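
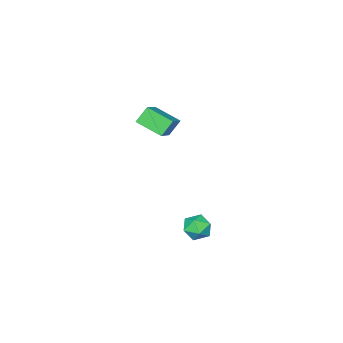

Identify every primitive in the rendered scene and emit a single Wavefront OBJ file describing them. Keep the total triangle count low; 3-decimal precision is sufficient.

v -1.135 -5.186 -0.502
v -1.832 -4.983 0.416
v -1.516 -3.633 -1.135
v -2.213 -3.43 -0.217
v 0.193 -4.51 0.357
v -0.504 -4.307 1.275
v -0.188 -2.957 -0.276
v -0.885 -2.754 0.642
v 2.638 3.189 -2.911
v 3.271 3.692 -3.24
v 3.609 2.288 -2.42
v 4.242 2.791 -2.749
v 3.768 3.073 -2.072
v 3.169 3.63 -2.376
v 3.711 2.35 -3.284
v 3.112 2.907 -3.588
v 3.934 3.173 -3.471
v 3.97 3.62 -2.722
v 2.91 2.36 -2.938
v 2.946 2.807 -2.189
f 2 4 1
f 5 2 1
f 1 4 3
f 3 5 1
f 2 8 4
f 6 2 5
f 6 8 2
f 4 8 3
f 7 5 3
f 3 8 7
f 7 6 5
f 8 6 7
f 9 20 14
f 9 14 10
f 9 10 16
f 9 16 19
f 9 19 20
f 10 14 18
f 14 20 13
f 20 19 11
f 19 16 15
f 16 10 17
f 12 18 13
f 12 13 11
f 12 11 15
f 12 15 17
f 12 17 18
f 13 18 14
f 11 13 20
f 15 11 19
f 17 15 16
f 18 17 10



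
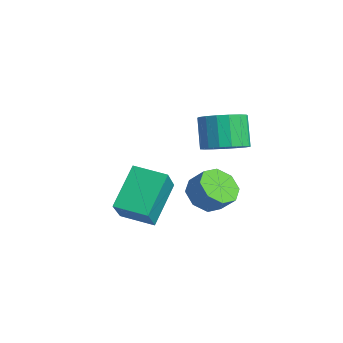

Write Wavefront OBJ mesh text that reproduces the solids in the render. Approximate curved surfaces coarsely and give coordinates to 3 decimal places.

v 1.789 -0.942 1.665
v 2.4 -0.213 1.904
v 1.622 0.01 3.214
v 1.011 -0.718 2.975
v 2.058 0.001 1.664
v 1.28 0.224 2.974
v 1.655 -0.001 1.425
v 0.876 0.222 2.735
v 1.282 -0.218 1.241
v 0.504 0.005 2.551
v 1.026 -0.601 1.153
v 0.247 -0.378 2.464
v 0.944 -1.062 1.184
v 0.166 -0.839 2.494
v 1.056 -1.496 1.324
v 0.278 -1.272 2.634
v 1.336 -1.802 1.542
v 0.558 -1.579 2.853
v 1.72 -1.911 1.789
v 0.942 -1.688 3.099
v 2.119 -1.798 2.007
v 1.341 -1.575 3.317
v 2.443 -1.489 2.147
v 1.665 -1.266 3.457
v 2.617 -1.055 2.176
v 1.839 -0.831 3.486
v 2.602 -0.594 2.088
v 1.824 -0.371 3.399
v -1.797 -3.068 -1.326
v -0.67 -3.805 0.029
v -0.8 -1.987 -1.567
v 0.326 -2.724 -0.212
v -0.806 -4.316 -2.828
v 0.32 -5.053 -1.473
v 0.19 -3.235 -3.069
v 1.317 -3.972 -1.714
v 0.56 -1.239 -1.558
v 1.116 -2.003 -1.651
v 1.736 -1.646 -0.896
v 1.18 -0.881 -0.802
v 1.323 -1.454 -2.081
v 1.942 -1.097 -1.326
v 1.083 -0.779 -2.204
v 1.702 -0.422 -1.449
v 0.537 -0.373 -1.948
v 1.156 -0.016 -1.193
v 0.004 -0.474 -1.464
v 0.624 -0.117 -0.709
v -0.202 -1.023 -1.034
v 0.417 -0.666 -0.279
v 0.038 -1.698 -0.911
v 0.657 -1.341 -0.156
v 0.584 -2.104 -1.167
v 1.203 -1.747 -0.412
f 2 1 5
f 2 5 3
f 3 5 6
f 3 6 4
f 5 1 7
f 5 7 6
f 6 7 8
f 6 8 4
f 7 1 9
f 7 9 8
f 8 9 10
f 8 10 4
f 9 1 11
f 9 11 10
f 10 11 12
f 10 12 4
f 11 1 13
f 11 13 12
f 12 13 14
f 12 14 4
f 13 1 15
f 13 15 14
f 14 15 16
f 14 16 4
f 15 1 17
f 15 17 16
f 16 17 18
f 16 18 4
f 17 1 19
f 17 19 18
f 18 19 20
f 18 20 4
f 19 1 21
f 19 21 20
f 20 21 22
f 20 22 4
f 21 1 23
f 21 23 22
f 22 23 24
f 22 24 4
f 23 1 25
f 23 25 24
f 24 25 26
f 24 26 4
f 25 1 27
f 25 27 26
f 26 27 28
f 26 28 4
f 27 1 2
f 27 2 28
f 28 2 3
f 28 3 4
f 30 32 29
f 33 30 29
f 29 32 31
f 31 33 29
f 30 36 32
f 34 30 33
f 34 36 30
f 32 36 31
f 35 33 31
f 31 36 35
f 35 34 33
f 36 34 35
f 38 37 41
f 38 41 39
f 39 41 42
f 39 42 40
f 41 37 43
f 41 43 42
f 42 43 44
f 42 44 40
f 43 37 45
f 43 45 44
f 44 45 46
f 44 46 40
f 45 37 47
f 45 47 46
f 46 47 48
f 46 48 40
f 47 37 49
f 47 49 48
f 48 49 50
f 48 50 40
f 49 37 51
f 49 51 50
f 50 51 52
f 50 52 40
f 51 37 53
f 51 53 52
f 52 53 54
f 52 54 40
f 53 37 38
f 53 38 54
f 54 38 39
f 54 39 40



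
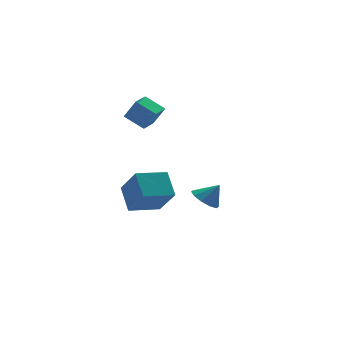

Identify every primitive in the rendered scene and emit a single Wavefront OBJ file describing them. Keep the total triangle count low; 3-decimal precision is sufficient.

v -4.314 -2.817 0.419
v -4.239 -1.618 1.413
v -4.618 -1.59 -1.039
v -4.543 -0.39 -0.045
v -2.657 -2.71 0.165
v -2.582 -1.51 1.159
v -2.961 -1.482 -1.293
v -2.886 -0.283 -0.299
v 0.886 2.042 -2.907
v 1.389 2.721 -3.154
v 1.614 1.858 -1.933
v 0.999 2.911 -2.826
v 0.566 2.77 -2.529
v 0.255 2.351 -2.376
v 0.185 1.814 -2.426
v 0.383 1.364 -2.659
v 0.773 1.174 -2.987
v 1.206 1.315 -3.284
v 1.516 1.734 -3.437
v 1.586 2.271 -3.388
v -2.738 1.184 3.027
v -3.475 1.997 3.666
v -1.965 1.909 2.997
v -2.702 2.722 3.637
v -2.278 0.738 4.123
v -3.015 1.551 4.763
v -1.505 1.463 4.094
v -2.242 2.276 4.733
f 2 4 1
f 5 2 1
f 1 4 3
f 3 5 1
f 2 8 4
f 6 2 5
f 6 8 2
f 4 8 3
f 7 5 3
f 3 8 7
f 7 6 5
f 8 6 7
f 10 9 12
f 10 12 11
f 12 9 13
f 12 13 11
f 13 9 14
f 13 14 11
f 14 9 15
f 14 15 11
f 15 9 16
f 15 16 11
f 16 9 17
f 16 17 11
f 17 9 18
f 17 18 11
f 18 9 19
f 18 19 11
f 19 9 20
f 19 20 11
f 20 9 10
f 20 10 11
f 22 24 21
f 25 22 21
f 21 24 23
f 23 25 21
f 22 28 24
f 26 22 25
f 26 28 22
f 24 28 23
f 27 25 23
f 23 28 27
f 27 26 25
f 28 26 27



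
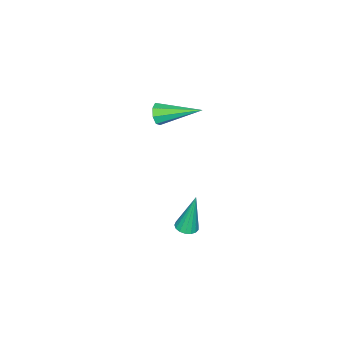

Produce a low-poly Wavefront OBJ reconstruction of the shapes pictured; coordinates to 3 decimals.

v 2.136 -1.926 2.62
v 2.297 -1.692 2.149
v 1.464 -0.214 3.24
v 1.903 -1.839 2.129
v 1.646 -2.037 2.397
v 1.675 -2.17 2.795
v 1.975 -2.159 3.091
v 2.368 -2.012 3.111
v 2.626 -1.814 2.843
v 2.596 -1.681 2.445
v 2.656 -0.131 -3.457
v 3.109 0.102 -3.432
v 2.404 0.151 -1.523
v 2.952 0.284 -3.479
v 2.728 0.37 -3.52
v 2.487 0.341 -3.548
v 2.285 0.205 -3.554
v 2.168 -0.009 -3.538
v 2.162 -0.251 -3.504
v 2.27 -0.465 -3.458
v 2.467 -0.603 -3.413
v 2.706 -0.632 -3.377
v 2.934 -0.547 -3.36
v 3.099 -0.367 -3.365
v 3.162 -0.132 -3.391
f 2 1 4
f 2 4 3
f 4 1 5
f 4 5 3
f 5 1 6
f 5 6 3
f 6 1 7
f 6 7 3
f 7 1 8
f 7 8 3
f 8 1 9
f 8 9 3
f 9 1 10
f 9 10 3
f 10 1 2
f 10 2 3
f 12 11 14
f 12 14 13
f 14 11 15
f 14 15 13
f 15 11 16
f 15 16 13
f 16 11 17
f 16 17 13
f 17 11 18
f 17 18 13
f 18 11 19
f 18 19 13
f 19 11 20
f 19 20 13
f 20 11 21
f 20 21 13
f 21 11 22
f 21 22 13
f 22 11 23
f 22 23 13
f 23 11 24
f 23 24 13
f 24 11 25
f 24 25 13
f 25 11 12
f 25 12 13



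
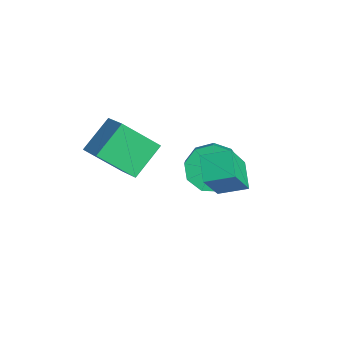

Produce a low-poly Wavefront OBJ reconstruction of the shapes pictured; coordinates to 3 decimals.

v 1.486 0.751 -0.882
v 0.503 0.95 -0.299
v 1.895 1.745 -0.533
v 0.912 1.944 0.051
v 2.148 -0.004 0.489
v 1.165 0.195 1.073
v 2.557 0.99 0.839
v 1.574 1.189 1.422
v -2.726 -2.89 -0.85
v -3.337 -1.753 0.162
v -2.318 -1.58 -2.076
v -2.929 -0.443 -1.064
v -1.491 -2.737 -0.276
v -2.102 -1.6 0.736
v -1.083 -1.427 -1.502
v -1.694 -0.29 -0.49
v -1.542 1.62 -2.009
v -0.956 2.335 -2.441
v 0.287 1.894 -1.483
v -0.298 1.18 -1.051
v -1.288 2.601 -1.888
v -0.045 2.16 -0.93
v -1.738 2.408 -1.391
v -0.495 1.967 -0.433
v -2.097 1.846 -1.184
v -0.854 1.406 -0.226
v -2.196 1.179 -1.363
v -0.953 0.739 -0.405
v -1.988 0.718 -1.844
v -0.745 0.278 -0.886
v -1.572 0.68 -2.402
v -0.329 0.239 -1.444
v -1.141 1.081 -2.777
v 0.102 0.64 -1.819
v -0.898 1.735 -2.792
v 0.345 1.294 -1.834
f 2 4 1
f 5 2 1
f 1 4 3
f 3 5 1
f 2 8 4
f 6 2 5
f 6 8 2
f 4 8 3
f 7 5 3
f 3 8 7
f 7 6 5
f 8 6 7
f 10 12 9
f 13 10 9
f 9 12 11
f 11 13 9
f 10 16 12
f 14 10 13
f 14 16 10
f 12 16 11
f 15 13 11
f 11 16 15
f 15 14 13
f 16 14 15
f 18 17 21
f 18 21 19
f 19 21 22
f 19 22 20
f 21 17 23
f 21 23 22
f 22 23 24
f 22 24 20
f 23 17 25
f 23 25 24
f 24 25 26
f 24 26 20
f 25 17 27
f 25 27 26
f 26 27 28
f 26 28 20
f 27 17 29
f 27 29 28
f 28 29 30
f 28 30 20
f 29 17 31
f 29 31 30
f 30 31 32
f 30 32 20
f 31 17 33
f 31 33 32
f 32 33 34
f 32 34 20
f 33 17 35
f 33 35 34
f 34 35 36
f 34 36 20
f 35 17 18
f 35 18 36
f 36 18 19
f 36 19 20



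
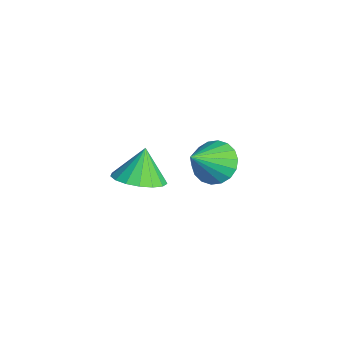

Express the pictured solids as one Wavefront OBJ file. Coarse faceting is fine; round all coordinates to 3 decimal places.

v -1.306 0.264 -3.051
v -0.322 0.656 -3.262
v -0.494 -1.004 -1.629
v -0.481 0.946 -2.913
v -0.802 1.101 -2.591
v -1.224 1.09 -2.361
v -1.662 0.915 -2.267
v -2.029 0.611 -2.328
v -2.253 0.239 -2.532
v -2.289 -0.129 -2.839
v -2.131 -0.419 -3.188
v -1.809 -0.574 -3.51
v -1.388 -0.563 -3.741
v -0.95 -0.388 -3.835
v -0.583 -0.084 -3.774
v -0.359 0.288 -3.569
v 3.264 -4.026 1.256
v 4.204 -4.234 1.745
v 2.696 -3.614 2.524
v 4.246 -3.739 1.603
v 4.063 -3.31 1.381
v 3.697 -3.044 1.13
v 3.231 -3.004 0.909
v 2.774 -3.198 0.767
v 2.428 -3.581 0.736
v 2.275 -4.067 0.825
v 2.348 -4.543 1.013
v 2.631 -4.901 1.256
v 3.059 -5.058 1.499
v 3.534 -4.979 1.686
v 3.947 -4.682 1.775
f 2 1 4
f 2 4 3
f 4 1 5
f 4 5 3
f 5 1 6
f 5 6 3
f 6 1 7
f 6 7 3
f 7 1 8
f 7 8 3
f 8 1 9
f 8 9 3
f 9 1 10
f 9 10 3
f 10 1 11
f 10 11 3
f 11 1 12
f 11 12 3
f 12 1 13
f 12 13 3
f 13 1 14
f 13 14 3
f 14 1 15
f 14 15 3
f 15 1 16
f 15 16 3
f 16 1 2
f 16 2 3
f 18 17 20
f 18 20 19
f 20 17 21
f 20 21 19
f 21 17 22
f 21 22 19
f 22 17 23
f 22 23 19
f 23 17 24
f 23 24 19
f 24 17 25
f 24 25 19
f 25 17 26
f 25 26 19
f 26 17 27
f 26 27 19
f 27 17 28
f 27 28 19
f 28 17 29
f 28 29 19
f 29 17 30
f 29 30 19
f 30 17 31
f 30 31 19
f 31 17 18
f 31 18 19



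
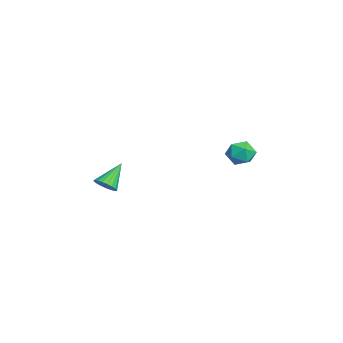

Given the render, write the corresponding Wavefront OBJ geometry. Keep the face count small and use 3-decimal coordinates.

v 1.391 4.458 2.672
v 1.977 4.398 2.042
v 2.023 3.422 3.358
v 2.609 3.362 2.728
v 2.598 4.054 3.242
v 2.207 4.695 2.818
v 1.793 3.125 2.582
v 1.402 3.766 2.158
v 2.225 3.575 1.986
v 2.723 4.148 2.395
v 1.277 3.672 3.005
v 1.775 4.245 3.414
v 4.285 -3.136 1.853
v 4.777 -2.681 1.864
v 3.455 -2.264 2.967
v 4.611 -2.582 1.663
v 4.389 -2.579 1.495
v 4.149 -2.672 1.389
v 3.932 -2.846 1.363
v 3.776 -3.069 1.422
v 3.709 -3.304 1.555
v 3.741 -3.51 1.74
v 3.867 -3.651 1.945
v 4.065 -3.703 2.133
v 4.301 -3.657 2.273
v 4.535 -3.521 2.341
v 4.725 -3.318 2.324
v 4.839 -3.084 2.226
v 4.858 -2.859 2.063
f 1 12 6
f 1 6 2
f 1 2 8
f 1 8 11
f 1 11 12
f 2 6 10
f 6 12 5
f 12 11 3
f 11 8 7
f 8 2 9
f 4 10 5
f 4 5 3
f 4 3 7
f 4 7 9
f 4 9 10
f 5 10 6
f 3 5 12
f 7 3 11
f 9 7 8
f 10 9 2
f 14 13 16
f 14 16 15
f 16 13 17
f 16 17 15
f 17 13 18
f 17 18 15
f 18 13 19
f 18 19 15
f 19 13 20
f 19 20 15
f 20 13 21
f 20 21 15
f 21 13 22
f 21 22 15
f 22 13 23
f 22 23 15
f 23 13 24
f 23 24 15
f 24 13 25
f 24 25 15
f 25 13 26
f 25 26 15
f 26 13 27
f 26 27 15
f 27 13 28
f 27 28 15
f 28 13 29
f 28 29 15
f 29 13 14
f 29 14 15



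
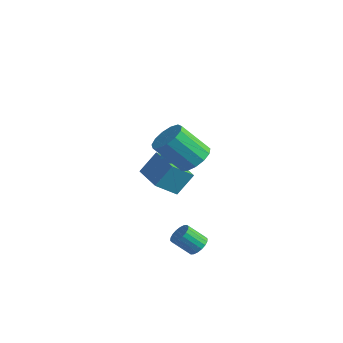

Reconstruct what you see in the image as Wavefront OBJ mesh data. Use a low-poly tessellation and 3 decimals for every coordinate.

v 0.738 -2.77 2.385
v 1.357 -2.563 2.881
v 0.601 -3.442 4.192
v -0.018 -3.65 3.695
v 1.04 -2.23 2.922
v 0.284 -3.109 4.232
v 0.627 -2.068 2.792
v -0.129 -2.947 4.103
v 0.25 -2.129 2.533
v -0.507 -3.008 3.844
v 0.027 -2.394 2.227
v -0.729 -3.273 3.538
v 0.03 -2.778 1.971
v -0.726 -3.657 3.282
v 0.258 -3.16 1.846
v -0.498 -4.039 3.157
v 0.638 -3.419 1.892
v -0.118 -4.298 3.203
v 1.05 -3.471 2.095
v 0.294 -4.35 3.406
v 1.363 -3.301 2.389
v 0.607 -4.18 3.7
v 1.478 -2.963 2.682
v 0.721 -3.842 3.993
v 1.292 -3.069 -2.418
v 1.484 -2.745 -2.032
v 0.98 -3.346 -1.276
v 0.788 -3.671 -1.662
v 1.275 -2.641 -2.09
v 0.771 -3.243 -1.333
v 1.069 -2.623 -2.212
v 0.565 -3.224 -1.456
v 0.907 -2.693 -2.376
v 0.403 -3.294 -1.619
v 0.822 -2.838 -2.547
v 0.318 -3.439 -1.791
v 0.83 -3.028 -2.694
v 0.325 -3.629 -1.937
v 0.929 -3.227 -2.785
v 0.425 -3.828 -2.029
v 1.1 -3.394 -2.804
v 0.596 -3.995 -2.048
v 1.309 -3.497 -2.747
v 0.805 -4.099 -1.99
v 1.515 -3.516 -2.624
v 1.011 -4.117 -1.868
v 1.677 -3.446 -2.461
v 1.173 -4.047 -1.704
v 1.762 -3.301 -2.289
v 1.258 -3.902 -1.533
v 1.755 -3.111 -2.143
v 1.25 -3.712 -1.386
v 1.655 -2.912 -2.051
v 1.151 -3.513 -1.295
v -4.529 -1.337 -1.14
v -4.286 -0.583 -0.122
v -4.259 -0.323 -1.956
v -4.017 0.432 -0.939
v -2.943 -1.792 -1.181
v -2.701 -1.037 -0.164
v -2.674 -0.777 -1.998
v -2.431 -0.023 -0.98
v -1.183 -2.371 1.355
v -0.747 -2.368 1.737
v -1.897 -1.949 2.165
v -0.737 -2.098 1.605
v -0.846 -1.902 1.407
v -1.046 -1.831 1.194
v -1.282 -1.905 1.024
v -1.492 -2.104 0.943
v -1.619 -2.375 0.972
v -1.629 -2.644 1.104
v -1.519 -2.841 1.303
v -1.32 -2.911 1.516
v -1.083 -2.837 1.685
v -0.874 -2.638 1.766
f 2 1 5
f 2 5 3
f 3 5 6
f 3 6 4
f 5 1 7
f 5 7 6
f 6 7 8
f 6 8 4
f 7 1 9
f 7 9 8
f 8 9 10
f 8 10 4
f 9 1 11
f 9 11 10
f 10 11 12
f 10 12 4
f 11 1 13
f 11 13 12
f 12 13 14
f 12 14 4
f 13 1 15
f 13 15 14
f 14 15 16
f 14 16 4
f 15 1 17
f 15 17 16
f 16 17 18
f 16 18 4
f 17 1 19
f 17 19 18
f 18 19 20
f 18 20 4
f 19 1 21
f 19 21 20
f 20 21 22
f 20 22 4
f 21 1 23
f 21 23 22
f 22 23 24
f 22 24 4
f 23 1 2
f 23 2 24
f 24 2 3
f 24 3 4
f 26 25 29
f 26 29 27
f 27 29 30
f 27 30 28
f 29 25 31
f 29 31 30
f 30 31 32
f 30 32 28
f 31 25 33
f 31 33 32
f 32 33 34
f 32 34 28
f 33 25 35
f 33 35 34
f 34 35 36
f 34 36 28
f 35 25 37
f 35 37 36
f 36 37 38
f 36 38 28
f 37 25 39
f 37 39 38
f 38 39 40
f 38 40 28
f 39 25 41
f 39 41 40
f 40 41 42
f 40 42 28
f 41 25 43
f 41 43 42
f 42 43 44
f 42 44 28
f 43 25 45
f 43 45 44
f 44 45 46
f 44 46 28
f 45 25 47
f 45 47 46
f 46 47 48
f 46 48 28
f 47 25 49
f 47 49 48
f 48 49 50
f 48 50 28
f 49 25 51
f 49 51 50
f 50 51 52
f 50 52 28
f 51 25 53
f 51 53 52
f 52 53 54
f 52 54 28
f 53 25 26
f 53 26 54
f 54 26 27
f 54 27 28
f 56 58 55
f 59 56 55
f 55 58 57
f 57 59 55
f 56 62 58
f 60 56 59
f 60 62 56
f 58 62 57
f 61 59 57
f 57 62 61
f 61 60 59
f 62 60 61
f 64 63 66
f 64 66 65
f 66 63 67
f 66 67 65
f 67 63 68
f 67 68 65
f 68 63 69
f 68 69 65
f 69 63 70
f 69 70 65
f 70 63 71
f 70 71 65
f 71 63 72
f 71 72 65
f 72 63 73
f 72 73 65
f 73 63 74
f 73 74 65
f 74 63 75
f 74 75 65
f 75 63 76
f 75 76 65
f 76 63 64
f 76 64 65



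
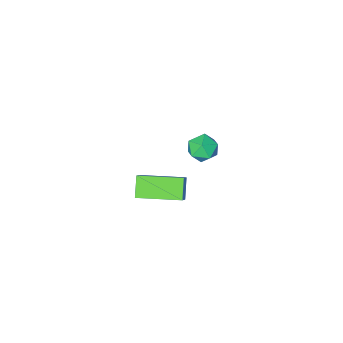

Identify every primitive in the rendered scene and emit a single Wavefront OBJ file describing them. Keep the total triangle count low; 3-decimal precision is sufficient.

v -2.986 -3.592 -3.814
v -3.422 -4.186 -3.124
v -4.437 -2.416 -3.718
v -4.873 -3.01 -3.028
v -2.567 -3.13 -3.152
v -3.003 -3.724 -2.462
v -4.018 -1.954 -3.056
v -4.454 -2.548 -2.366
v -4.296 0.036 2.371
v -3.776 0.301 2.035
v -3.984 -0.961 2.065
v -3.464 -0.696 1.729
v -3.475 -0.679 2.402
v -3.667 -0.062 2.591
v -4.093 -0.598 1.509
v -4.285 0.019 1.698
v -3.651 -0.09 1.503
v -3.269 -0.14 2.054
v -4.491 -0.52 2.046
v -4.109 -0.57 2.597
f 2 4 1
f 5 2 1
f 1 4 3
f 3 5 1
f 2 8 4
f 6 2 5
f 6 8 2
f 4 8 3
f 7 5 3
f 3 8 7
f 7 6 5
f 8 6 7
f 9 20 14
f 9 14 10
f 9 10 16
f 9 16 19
f 9 19 20
f 10 14 18
f 14 20 13
f 20 19 11
f 19 16 15
f 16 10 17
f 12 18 13
f 12 13 11
f 12 11 15
f 12 15 17
f 12 17 18
f 13 18 14
f 11 13 20
f 15 11 19
f 17 15 16
f 18 17 10



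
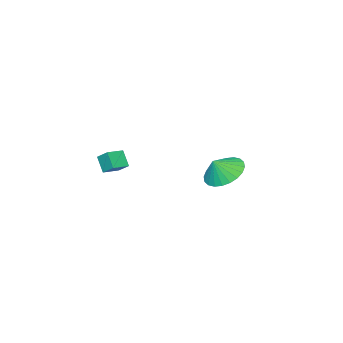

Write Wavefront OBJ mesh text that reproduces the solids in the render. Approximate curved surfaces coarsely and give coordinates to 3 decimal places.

v -2.329 0.742 -2.668
v -1.477 0.956 -3.28
v -1.711 0.618 -1.852
v -1.579 1.338 -3.145
v -1.794 1.629 -2.937
v -2.091 1.785 -2.689
v -2.424 1.783 -2.437
v -2.742 1.622 -2.22
v -2.998 1.327 -2.072
v -3.152 0.943 -2.014
v -3.18 0.528 -2.055
v -3.079 0.146 -2.19
v -2.863 -0.145 -2.398
v -2.566 -0.301 -2.646
v -2.233 -0.298 -2.898
v -1.915 -0.137 -3.115
v -1.659 0.157 -3.264
v -1.506 0.541 -3.321
v 3.2 -0.66 -0.445
v 3.232 0.014 0.021
v 3.339 -0.154 -1.188
v 3.371 0.52 -0.722
v 4.029 -0.76 -0.358
v 4.061 -0.086 0.108
v 4.168 -0.254 -1.101
v 4.2 0.42 -0.635
f 2 1 4
f 2 4 3
f 4 1 5
f 4 5 3
f 5 1 6
f 5 6 3
f 6 1 7
f 6 7 3
f 7 1 8
f 7 8 3
f 8 1 9
f 8 9 3
f 9 1 10
f 9 10 3
f 10 1 11
f 10 11 3
f 11 1 12
f 11 12 3
f 12 1 13
f 12 13 3
f 13 1 14
f 13 14 3
f 14 1 15
f 14 15 3
f 15 1 16
f 15 16 3
f 16 1 17
f 16 17 3
f 17 1 18
f 17 18 3
f 18 1 2
f 18 2 3
f 20 22 19
f 23 20 19
f 19 22 21
f 21 23 19
f 20 26 22
f 24 20 23
f 24 26 20
f 22 26 21
f 25 23 21
f 21 26 25
f 25 24 23
f 26 24 25



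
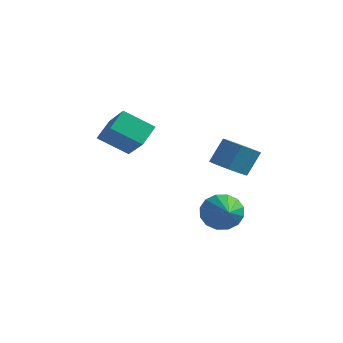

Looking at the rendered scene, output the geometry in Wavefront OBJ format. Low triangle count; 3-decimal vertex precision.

v 0.69 -3.093 0.668
v 1.462 -3.397 0.693
v 1.682 -2.752 1.777
v 0.91 -2.447 1.752
v 1.455 -2.909 0.404
v 1.675 -2.264 1.487
v 1.09 -2.507 0.238
v 1.31 -1.861 1.321
v 0.538 -2.378 0.274
v 0.758 -1.733 1.357
v 0.057 -2.585 0.494
v 0.277 -1.939 1.577
v -0.128 -3.028 0.796
v 0.092 -2.383 1.879
v 0.07 -3.502 1.038
v 0.29 -2.857 2.121
v 0.558 -3.785 1.107
v 0.778 -3.139 2.191
v 1.107 -3.743 0.971
v 1.327 -3.098 2.054
v 0.46 -3.158 -1.791
v 1.103 -2.942 -2.398
v 1.66 -4.482 -0.989
v 1.177 -2.654 -2.034
v 1.06 -2.5 -1.604
v 0.782 -2.522 -1.225
v 0.417 -2.715 -0.997
v 0.064 -3.026 -0.982
v -0.183 -3.373 -1.184
v -0.258 -3.662 -1.549
v -0.141 -3.815 -1.979
v 0.137 -3.793 -2.358
v 0.502 -3.6 -2.585
v 0.855 -3.289 -2.6
v -3.771 -4.831 2.411
v -3.82 -3.896 3.062
v -4.976 -4.157 1.353
v -5.025 -3.223 2.004
v -2.655 -4.177 1.556
v -2.704 -3.243 2.207
v -3.86 -3.504 0.498
v -3.909 -2.569 1.149
f 2 1 5
f 2 5 3
f 3 5 6
f 3 6 4
f 5 1 7
f 5 7 6
f 6 7 8
f 6 8 4
f 7 1 9
f 7 9 8
f 8 9 10
f 8 10 4
f 9 1 11
f 9 11 10
f 10 11 12
f 10 12 4
f 11 1 13
f 11 13 12
f 12 13 14
f 12 14 4
f 13 1 15
f 13 15 14
f 14 15 16
f 14 16 4
f 15 1 17
f 15 17 16
f 16 17 18
f 16 18 4
f 17 1 19
f 17 19 18
f 18 19 20
f 18 20 4
f 19 1 2
f 19 2 20
f 20 2 3
f 20 3 4
f 22 21 24
f 22 24 23
f 24 21 25
f 24 25 23
f 25 21 26
f 25 26 23
f 26 21 27
f 26 27 23
f 27 21 28
f 27 28 23
f 28 21 29
f 28 29 23
f 29 21 30
f 29 30 23
f 30 21 31
f 30 31 23
f 31 21 32
f 31 32 23
f 32 21 33
f 32 33 23
f 33 21 34
f 33 34 23
f 34 21 22
f 34 22 23
f 36 38 35
f 39 36 35
f 35 38 37
f 37 39 35
f 36 42 38
f 40 36 39
f 40 42 36
f 38 42 37
f 41 39 37
f 37 42 41
f 41 40 39
f 42 40 41



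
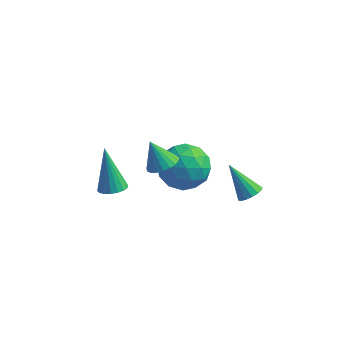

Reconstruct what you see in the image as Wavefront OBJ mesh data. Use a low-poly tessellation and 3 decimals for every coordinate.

v 1.682 -1.344 3.489
v 2.202 -1.461 3.785
v 1.158 -1.236 4.451
v 2.21 -1.209 3.762
v 2.128 -0.98 3.691
v 1.968 -0.814 3.585
v 1.758 -0.739 3.463
v 1.536 -0.769 3.345
v 1.338 -0.899 3.252
v 1.2 -1.105 3.2
v 1.145 -1.353 3.198
v 1.183 -1.599 3.247
v 1.307 -1.801 3.337
v 1.496 -1.924 3.453
v 1.717 -1.947 3.576
v 1.932 -1.865 3.684
v 2.103 -1.693 3.758
v -0.587 -0.622 0.415
v -0.219 -0.972 0.649
v -1.133 -0.078 2.085
v -0.087 -0.762 0.624
v -0.054 -0.524 0.557
v -0.127 -0.306 0.462
v -0.291 -0.15 0.358
v -0.513 -0.087 0.265
v -0.75 -0.13 0.201
v -0.955 -0.271 0.18
v -1.087 -0.481 0.205
v -1.12 -0.719 0.272
v -1.047 -0.938 0.367
v -0.883 -1.094 0.471
v -0.66 -1.156 0.564
v -0.423 -1.113 0.628
v 1.009 0.331 2.134
v 1.783 0.911 1.847
v 2.037 -0.911 2.393
v 2.811 -0.331 2.106
v 2.33 -0.138 2.972
v 1.695 0.63 2.812
v 2.125 -0.63 1.428
v 1.49 0.138 1.268
v 2.473 0.318 1.41
v 2.599 0.622 2.364
v 1.221 -0.622 1.876
v 1.347 -0.318 2.83
v 1.305 0.73 1.968
v 2.515 -0.73 2.272
v 2.232 -0.617 2.781
v 2.687 -0.275 2.612
v 1.254 0.564 2.535
v 1.709 0.906 2.366
v 2.031 0.289 3.028
v 2.111 -0.906 1.874
v 2.566 -0.564 1.705
v 1.133 0.275 1.628
v 1.588 0.617 1.459
v 1.789 -0.289 1.212
v 2.166 0.723 1.542
v 2.77 -0.007 1.694
v 2.367 -0.183 1.296
v 1.994 0.268 1.202
v 2.24 0.901 2.103
v 2.845 0.171 2.255
v 2.562 0.284 2.764
v 2.189 0.736 2.67
v 2.646 0.552 1.846
v 0.975 -0.171 1.985
v 1.58 -0.901 2.137
v 1.631 -0.736 1.57
v 1.258 -0.284 1.476
v 1.05 0.007 2.546
v 1.654 -0.723 2.698
v 1.826 -0.268 3.038
v 1.453 0.183 2.944
v 1.174 -0.552 2.394
v 3.549 2.365 -1.153
v 3.946 2.481 -0.838
v 2.571 2.655 -0.027
v 3.88 2.714 -0.955
v 3.725 2.853 -1.126
v 3.523 2.862 -1.304
v 3.328 2.737 -1.441
v 3.193 2.513 -1.501
v 3.152 2.249 -1.468
v 3.219 2.016 -1.351
v 3.373 1.876 -1.18
v 3.575 1.868 -1.002
v 3.77 1.993 -0.865
v 3.906 2.217 -0.805
f 2 1 4
f 2 4 3
f 4 1 5
f 4 5 3
f 5 1 6
f 5 6 3
f 6 1 7
f 6 7 3
f 7 1 8
f 7 8 3
f 8 1 9
f 8 9 3
f 9 1 10
f 9 10 3
f 10 1 11
f 10 11 3
f 11 1 12
f 11 12 3
f 12 1 13
f 12 13 3
f 13 1 14
f 13 14 3
f 14 1 15
f 14 15 3
f 15 1 16
f 15 16 3
f 16 1 17
f 16 17 3
f 17 1 2
f 17 2 3
f 19 18 21
f 19 21 20
f 21 18 22
f 21 22 20
f 22 18 23
f 22 23 20
f 23 18 24
f 23 24 20
f 24 18 25
f 24 25 20
f 25 18 26
f 25 26 20
f 26 18 27
f 26 27 20
f 27 18 28
f 27 28 20
f 28 18 29
f 28 29 20
f 29 18 30
f 29 30 20
f 30 18 31
f 30 31 20
f 31 18 32
f 31 32 20
f 32 18 33
f 32 33 20
f 33 18 19
f 33 19 20
f 34 71 50
f 71 45 74
f 50 74 39
f 71 74 50
f 34 50 46
f 50 39 51
f 46 51 35
f 50 51 46
f 34 46 55
f 46 35 56
f 55 56 41
f 46 56 55
f 34 55 67
f 55 41 70
f 67 70 44
f 55 70 67
f 34 67 71
f 67 44 75
f 71 75 45
f 67 75 71
f 35 51 62
f 51 39 65
f 62 65 43
f 51 65 62
f 39 74 52
f 74 45 73
f 52 73 38
f 74 73 52
f 45 75 72
f 75 44 68
f 72 68 36
f 75 68 72
f 44 70 69
f 70 41 57
f 69 57 40
f 70 57 69
f 41 56 61
f 56 35 58
f 61 58 42
f 56 58 61
f 37 63 49
f 63 43 64
f 49 64 38
f 63 64 49
f 37 49 47
f 49 38 48
f 47 48 36
f 49 48 47
f 37 47 54
f 47 36 53
f 54 53 40
f 47 53 54
f 37 54 59
f 54 40 60
f 59 60 42
f 54 60 59
f 37 59 63
f 59 42 66
f 63 66 43
f 59 66 63
f 38 64 52
f 64 43 65
f 52 65 39
f 64 65 52
f 36 48 72
f 48 38 73
f 72 73 45
f 48 73 72
f 40 53 69
f 53 36 68
f 69 68 44
f 53 68 69
f 42 60 61
f 60 40 57
f 61 57 41
f 60 57 61
f 43 66 62
f 66 42 58
f 62 58 35
f 66 58 62
f 77 76 79
f 77 79 78
f 79 76 80
f 79 80 78
f 80 76 81
f 80 81 78
f 81 76 82
f 81 82 78
f 82 76 83
f 82 83 78
f 83 76 84
f 83 84 78
f 84 76 85
f 84 85 78
f 85 76 86
f 85 86 78
f 86 76 87
f 86 87 78
f 87 76 88
f 87 88 78
f 88 76 89
f 88 89 78
f 89 76 77
f 89 77 78



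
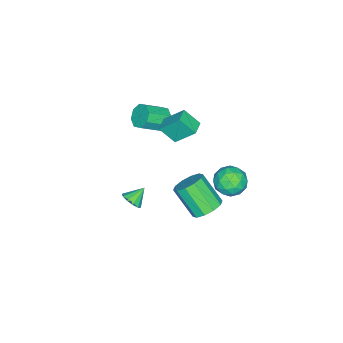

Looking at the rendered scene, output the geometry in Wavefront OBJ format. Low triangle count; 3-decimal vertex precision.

v -1.249 3.437 -0.332
v -0.43 4.05 -0.524
v -0.21 2.15 -0.016
v 0.609 2.763 -0.208
v 0.027 2.922 0.64
v -0.615 3.718 0.445
v -0.025 2.482 -0.985
v -0.667 3.278 -1.18
v 0.326 3.46 -0.928
v 0.358 3.732 0.076
v -0.998 2.468 -0.616
v -0.966 2.74 0.388
v -0.931 3.857 -0.456
v 0.291 2.343 -0.084
v -0.051 2.437 0.414
v 0.43 2.797 0.301
v -1.039 3.661 0.114
v -0.558 4.022 0.001
v -0.289 3.359 0.685
v -0.082 2.178 -0.541
v 0.399 2.539 -0.654
v -1.07 3.403 -0.841
v -0.589 3.763 -0.954
v -0.351 2.841 -1.225
v -0.005 3.87 -0.806
v 0.606 3.114 -0.62
v 0.233 2.948 -1.077
v -0.144 3.416 -1.192
v 0.014 4.03 -0.216
v 0.625 3.274 -0.03
v 0.283 3.367 0.468
v -0.095 3.835 0.354
v 0.459 3.683 -0.453
v -1.265 2.926 -0.51
v -0.654 2.17 -0.324
v -0.545 2.365 -0.894
v -0.923 2.833 -1.008
v -1.246 3.086 0.08
v -0.635 2.33 0.266
v -0.496 2.784 0.652
v -0.873 3.252 0.537
v -1.099 2.517 -0.087
v 3.328 -1.139 -0.892
v 3.599 -1.52 -0.398
v 2.572 -0.741 -0.168
v 3.796 -1.149 -0.398
v 3.813 -0.773 -0.586
v 3.646 -0.538 -0.891
v 3.357 -0.532 -1.196
v 3.057 -0.758 -1.385
v 2.861 -1.129 -1.386
v 2.843 -1.505 -1.198
v 3.011 -1.74 -0.893
v 3.3 -1.746 -0.587
v -2.503 -2.471 0.696
v -2.072 -1.776 0.836
v -1.005 -2.614 1.704
v -1.437 -3.309 1.564
v -2.515 -1.881 1.28
v -1.448 -2.719 2.148
v -2.951 -2.331 1.381
v -1.885 -3.169 2.249
v -3.125 -2.864 1.081
v -2.059 -3.701 1.949
v -2.935 -3.166 0.556
v -1.868 -4.004 1.424
v -2.492 -3.061 0.112
v -1.425 -3.899 0.98
v -2.055 -2.611 0.011
v -0.989 -3.449 0.879
v -1.881 -2.079 0.311
v -0.815 -2.916 1.179
v -0.191 -1.056 3.564
v -0.473 0.078 4.729
v -0.374 -0.142 2.63
v -0.656 0.992 3.794
v 0.716 -0.852 3.586
v 0.434 0.282 4.75
v 0.533 0.062 2.651
v 0.251 1.196 3.816
v -0.458 1.628 -3.978
v 0.406 1.91 -3.586
v 0.142 0.495 -1.989
v -0.722 0.212 -2.382
v -0.035 2.261 -3.347
v -0.298 0.846 -1.75
v -0.637 2.371 -3.349
v -0.9 0.956 -1.752
v -1.171 2.196 -3.592
v -1.434 0.781 -1.995
v -1.432 1.805 -3.982
v -1.696 0.389 -2.385
v -1.322 1.345 -4.371
v -1.586 -0.07 -2.774
v -0.882 0.994 -4.61
v -1.145 -0.421 -3.013
v -0.28 0.884 -4.608
v -0.543 -0.531 -3.011
v 0.254 1.059 -4.365
v -0.009 -0.356 -2.768
v 0.516 1.451 -3.975
v 0.252 0.035 -2.378
f 1 38 17
f 38 12 41
f 17 41 6
f 38 41 17
f 1 17 13
f 17 6 18
f 13 18 2
f 17 18 13
f 1 13 22
f 13 2 23
f 22 23 8
f 13 23 22
f 1 22 34
f 22 8 37
f 34 37 11
f 22 37 34
f 1 34 38
f 34 11 42
f 38 42 12
f 34 42 38
f 2 18 29
f 18 6 32
f 29 32 10
f 18 32 29
f 6 41 19
f 41 12 40
f 19 40 5
f 41 40 19
f 12 42 39
f 42 11 35
f 39 35 3
f 42 35 39
f 11 37 36
f 37 8 24
f 36 24 7
f 37 24 36
f 8 23 28
f 23 2 25
f 28 25 9
f 23 25 28
f 4 30 16
f 30 10 31
f 16 31 5
f 30 31 16
f 4 16 14
f 16 5 15
f 14 15 3
f 16 15 14
f 4 14 21
f 14 3 20
f 21 20 7
f 14 20 21
f 4 21 26
f 21 7 27
f 26 27 9
f 21 27 26
f 4 26 30
f 26 9 33
f 30 33 10
f 26 33 30
f 5 31 19
f 31 10 32
f 19 32 6
f 31 32 19
f 3 15 39
f 15 5 40
f 39 40 12
f 15 40 39
f 7 20 36
f 20 3 35
f 36 35 11
f 20 35 36
f 9 27 28
f 27 7 24
f 28 24 8
f 27 24 28
f 10 33 29
f 33 9 25
f 29 25 2
f 33 25 29
f 44 43 46
f 44 46 45
f 46 43 47
f 46 47 45
f 47 43 48
f 47 48 45
f 48 43 49
f 48 49 45
f 49 43 50
f 49 50 45
f 50 43 51
f 50 51 45
f 51 43 52
f 51 52 45
f 52 43 53
f 52 53 45
f 53 43 54
f 53 54 45
f 54 43 44
f 54 44 45
f 56 55 59
f 56 59 57
f 57 59 60
f 57 60 58
f 59 55 61
f 59 61 60
f 60 61 62
f 60 62 58
f 61 55 63
f 61 63 62
f 62 63 64
f 62 64 58
f 63 55 65
f 63 65 64
f 64 65 66
f 64 66 58
f 65 55 67
f 65 67 66
f 66 67 68
f 66 68 58
f 67 55 69
f 67 69 68
f 68 69 70
f 68 70 58
f 69 55 71
f 69 71 70
f 70 71 72
f 70 72 58
f 71 55 56
f 71 56 72
f 72 56 57
f 72 57 58
f 74 76 73
f 77 74 73
f 73 76 75
f 75 77 73
f 74 80 76
f 78 74 77
f 78 80 74
f 76 80 75
f 79 77 75
f 75 80 79
f 79 78 77
f 80 78 79
f 82 81 85
f 82 85 83
f 83 85 86
f 83 86 84
f 85 81 87
f 85 87 86
f 86 87 88
f 86 88 84
f 87 81 89
f 87 89 88
f 88 89 90
f 88 90 84
f 89 81 91
f 89 91 90
f 90 91 92
f 90 92 84
f 91 81 93
f 91 93 92
f 92 93 94
f 92 94 84
f 93 81 95
f 93 95 94
f 94 95 96
f 94 96 84
f 95 81 97
f 95 97 96
f 96 97 98
f 96 98 84
f 97 81 99
f 97 99 98
f 98 99 100
f 98 100 84
f 99 81 101
f 99 101 100
f 100 101 102
f 100 102 84
f 101 81 82
f 101 82 102
f 102 82 83
f 102 83 84



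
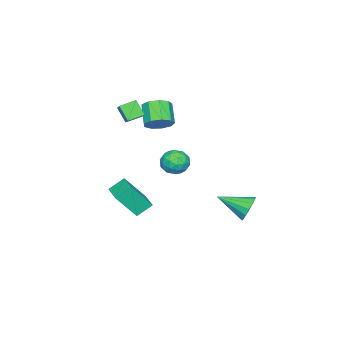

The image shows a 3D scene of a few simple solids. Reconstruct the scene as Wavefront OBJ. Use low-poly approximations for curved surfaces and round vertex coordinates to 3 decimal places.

v 0.137 0.132 0.598
v 0.62 -0.15 -0.139
v -0.02 -1.29 1.039
v 0.463 -1.572 0.302
v 0.885 -1.107 0.981
v 0.982 -0.228 0.708
v -0.382 -1.212 0.192
v -0.285 -0.333 -0.081
v 0.299 -0.981 -0.39
v 1.082 -0.916 0.097
v -0.482 -0.524 0.803
v 0.301 -0.459 1.29
v 0.392 0.116 0.19
v 0.208 -1.556 0.71
v 0.456 -1.282 1.109
v 0.74 -1.448 0.675
v 0.605 0.07 0.689
v 0.889 -0.096 0.255
v 1.045 -0.658 0.914
v -0.289 -1.344 0.645
v -0.005 -1.51 0.211
v -0.14 0.008 0.225
v 0.144 -0.158 -0.209
v -0.445 -0.782 -0.014
v 0.487 -0.538 -0.39
v 0.395 -1.374 -0.131
v -0.102 -1.163 -0.196
v -0.045 -0.646 -0.356
v 0.948 -0.5 -0.104
v 0.856 -1.336 0.156
v 1.104 -1.062 0.555
v 1.161 -0.546 0.395
v 0.759 -0.988 -0.251
v -0.256 -0.104 0.744
v -0.348 -0.94 1.004
v -0.561 -0.894 0.505
v -0.504 -0.378 0.345
v 0.205 -0.066 1.031
v 0.113 -0.902 1.29
v 0.645 -0.794 1.256
v 0.702 -0.277 1.096
v -0.159 -0.452 1.151
v -0.399 -2.143 2.825
v 0.301 -2.267 3.377
v -0.602 -2.942 4.368
v -1.301 -2.817 3.815
v 0.03 -1.728 3.498
v -0.872 -2.402 4.489
v -0.441 -1.382 3.304
v -1.343 -2.057 4.295
v -0.893 -1.393 2.886
v -1.795 -2.067 3.876
v -1.113 -1.754 2.439
v -2.015 -2.429 3.429
v -0.999 -2.298 2.172
v -1.902 -2.972 3.163
v -0.605 -2.768 2.211
v -1.507 -3.443 3.202
v -0.114 -2.947 2.537
v -1.016 -3.621 3.528
v 0.244 -2.749 2.998
v -0.658 -3.423 3.988
v -0.347 -3.761 4.245
v 0.305 -3.225 4.818
v -0.118 -3.08 3.347
v 0.534 -2.544 3.92
v 0.426 -4.396 3.96
v 1.078 -3.86 4.533
v 0.655 -3.715 3.062
v 1.307 -3.179 3.635
v 2.793 -3.618 -1.324
v 2.083 -3.004 -0.626
v 2.032 -2.684 -2.92
v 1.321 -2.07 -2.222
v 3.839 -2.55 -1.198
v 3.128 -1.936 -0.5
v 3.077 -1.616 -2.794
v 2.367 -1.002 -2.096
v -2.328 2.69 -3.801
v -1.965 3.107 -3.054
v -1.812 0.87 -3.039
v -2.425 3.024 -2.939
v -2.859 2.852 -3.055
v -3.151 2.637 -3.371
v -3.223 2.435 -3.803
v -3.055 2.303 -4.234
v -2.692 2.274 -4.549
v -2.232 2.356 -4.664
v -1.798 2.528 -4.548
v -1.506 2.744 -4.231
v -1.434 2.945 -3.8
v -1.602 3.078 -3.369
f 1 38 17
f 38 12 41
f 17 41 6
f 38 41 17
f 1 17 13
f 17 6 18
f 13 18 2
f 17 18 13
f 1 13 22
f 13 2 23
f 22 23 8
f 13 23 22
f 1 22 34
f 22 8 37
f 34 37 11
f 22 37 34
f 1 34 38
f 34 11 42
f 38 42 12
f 34 42 38
f 2 18 29
f 18 6 32
f 29 32 10
f 18 32 29
f 6 41 19
f 41 12 40
f 19 40 5
f 41 40 19
f 12 42 39
f 42 11 35
f 39 35 3
f 42 35 39
f 11 37 36
f 37 8 24
f 36 24 7
f 37 24 36
f 8 23 28
f 23 2 25
f 28 25 9
f 23 25 28
f 4 30 16
f 30 10 31
f 16 31 5
f 30 31 16
f 4 16 14
f 16 5 15
f 14 15 3
f 16 15 14
f 4 14 21
f 14 3 20
f 21 20 7
f 14 20 21
f 4 21 26
f 21 7 27
f 26 27 9
f 21 27 26
f 4 26 30
f 26 9 33
f 30 33 10
f 26 33 30
f 5 31 19
f 31 10 32
f 19 32 6
f 31 32 19
f 3 15 39
f 15 5 40
f 39 40 12
f 15 40 39
f 7 20 36
f 20 3 35
f 36 35 11
f 20 35 36
f 9 27 28
f 27 7 24
f 28 24 8
f 27 24 28
f 10 33 29
f 33 9 25
f 29 25 2
f 33 25 29
f 44 43 47
f 44 47 45
f 45 47 48
f 45 48 46
f 47 43 49
f 47 49 48
f 48 49 50
f 48 50 46
f 49 43 51
f 49 51 50
f 50 51 52
f 50 52 46
f 51 43 53
f 51 53 52
f 52 53 54
f 52 54 46
f 53 43 55
f 53 55 54
f 54 55 56
f 54 56 46
f 55 43 57
f 55 57 56
f 56 57 58
f 56 58 46
f 57 43 59
f 57 59 58
f 58 59 60
f 58 60 46
f 59 43 61
f 59 61 60
f 60 61 62
f 60 62 46
f 61 43 44
f 61 44 62
f 62 44 45
f 62 45 46
f 64 66 63
f 67 64 63
f 63 66 65
f 65 67 63
f 64 70 66
f 68 64 67
f 68 70 64
f 66 70 65
f 69 67 65
f 65 70 69
f 69 68 67
f 70 68 69
f 72 74 71
f 75 72 71
f 71 74 73
f 73 75 71
f 72 78 74
f 76 72 75
f 76 78 72
f 74 78 73
f 77 75 73
f 73 78 77
f 77 76 75
f 78 76 77
f 80 79 82
f 80 82 81
f 82 79 83
f 82 83 81
f 83 79 84
f 83 84 81
f 84 79 85
f 84 85 81
f 85 79 86
f 85 86 81
f 86 79 87
f 86 87 81
f 87 79 88
f 87 88 81
f 88 79 89
f 88 89 81
f 89 79 90
f 89 90 81
f 90 79 91
f 90 91 81
f 91 79 92
f 91 92 81
f 92 79 80
f 92 80 81



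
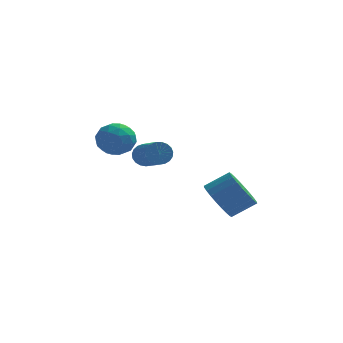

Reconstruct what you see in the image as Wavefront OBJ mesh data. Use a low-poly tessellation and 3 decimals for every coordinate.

v -0.125 2.327 2.418
v 0.318 2.35 1.985
v 1.069 0.756 2.669
v 0.625 0.733 3.102
v 0.425 2.483 2.178
v 1.175 0.889 2.862
v 0.436 2.589 2.413
v 1.187 0.995 3.097
v 0.351 2.65 2.649
v 1.102 1.056 3.332
v 0.183 2.655 2.844
v 0.934 1.061 3.528
v -0.038 2.603 2.966
v 0.713 1.009 3.65
v -0.274 2.504 2.994
v 0.477 0.91 3.677
v -0.485 2.374 2.921
v 0.266 0.78 3.605
v -0.633 2.235 2.762
v 0.118 0.641 3.446
v -0.694 2.113 2.543
v 0.057 0.519 3.227
v -0.656 2.028 2.303
v 0.095 0.434 2.987
v -0.527 1.994 2.083
v 0.224 0.4 2.766
v -0.328 2.018 1.92
v 0.423 0.424 2.604
v -0.094 2.095 1.844
v 0.657 0.501 2.528
v 0.134 2.213 1.867
v 0.885 0.619 2.551
v 3.275 -1.635 1.335
v 3.689 -1.168 0.58
v 4.7 -0.919 1.289
v 4.285 -1.385 2.045
v 3.5 -0.882 0.749
v 4.511 -0.633 1.459
v 3.276 -0.711 1.008
v 4.287 -0.462 1.717
v 3.052 -0.68 1.316
v 4.063 -0.431 2.026
v 2.862 -0.795 1.627
v 3.873 -0.546 2.337
v 2.735 -1.038 1.894
v 3.746 -0.788 2.604
v 2.69 -1.371 2.076
v 3.701 -1.121 2.785
v 2.733 -1.745 2.145
v 3.744 -1.495 2.854
v 2.86 -2.101 2.091
v 3.871 -1.852 2.8
v 3.049 -2.387 1.921
v 4.06 -2.138 2.631
v 3.273 -2.558 1.663
v 4.284 -2.309 2.372
v 3.497 -2.589 1.354
v 4.508 -2.34 2.064
v 3.687 -2.474 1.043
v 4.698 -2.225 1.753
v 3.814 -2.232 0.776
v 4.825 -1.982 1.486
v 3.859 -1.899 0.595
v 4.87 -1.649 1.304
v 3.816 -1.525 0.526
v 4.827 -1.275 1.235
v -2.041 0.936 3.549
v -1.694 1.458 4.23
v -0.706 0.282 3.37
v -0.359 0.804 4.051
v -0.977 0.143 4.244
v -1.803 0.547 4.354
v -0.597 1.193 3.246
v -1.423 1.597 3.356
v -0.802 1.617 4.043
v -1.037 0.968 4.659
v -1.363 0.772 2.941
v -1.598 0.123 3.557
v -1.985 1.254 3.905
v -0.415 0.486 3.695
v -0.778 0.098 3.808
v -0.575 0.404 4.209
v -2.048 0.719 3.978
v -1.845 1.026 4.378
v -1.423 0.253 4.387
v -0.555 0.714 3.222
v -0.352 1.021 3.622
v -1.825 1.336 3.391
v -1.622 1.642 3.792
v -0.977 1.487 3.213
v -1.257 1.654 4.195
v -0.472 1.27 4.09
v -0.612 1.499 3.617
v -1.097 1.736 3.682
v -1.395 1.273 4.558
v -0.61 0.889 4.453
v -0.973 0.501 4.566
v -1.459 0.738 4.631
v -0.871 1.366 4.448
v -1.79 0.851 3.147
v -1.005 0.467 3.042
v -0.941 1.002 2.969
v -1.427 1.239 3.034
v -1.928 0.47 3.51
v -1.143 0.086 3.405
v -1.303 0.004 3.918
v -1.788 0.241 3.983
v -1.529 0.374 3.152
f 2 1 5
f 2 5 3
f 3 5 6
f 3 6 4
f 5 1 7
f 5 7 6
f 6 7 8
f 6 8 4
f 7 1 9
f 7 9 8
f 8 9 10
f 8 10 4
f 9 1 11
f 9 11 10
f 10 11 12
f 10 12 4
f 11 1 13
f 11 13 12
f 12 13 14
f 12 14 4
f 13 1 15
f 13 15 14
f 14 15 16
f 14 16 4
f 15 1 17
f 15 17 16
f 16 17 18
f 16 18 4
f 17 1 19
f 17 19 18
f 18 19 20
f 18 20 4
f 19 1 21
f 19 21 20
f 20 21 22
f 20 22 4
f 21 1 23
f 21 23 22
f 22 23 24
f 22 24 4
f 23 1 25
f 23 25 24
f 24 25 26
f 24 26 4
f 25 1 27
f 25 27 26
f 26 27 28
f 26 28 4
f 27 1 29
f 27 29 28
f 28 29 30
f 28 30 4
f 29 1 31
f 29 31 30
f 30 31 32
f 30 32 4
f 31 1 2
f 31 2 32
f 32 2 3
f 32 3 4
f 34 33 37
f 34 37 35
f 35 37 38
f 35 38 36
f 37 33 39
f 37 39 38
f 38 39 40
f 38 40 36
f 39 33 41
f 39 41 40
f 40 41 42
f 40 42 36
f 41 33 43
f 41 43 42
f 42 43 44
f 42 44 36
f 43 33 45
f 43 45 44
f 44 45 46
f 44 46 36
f 45 33 47
f 45 47 46
f 46 47 48
f 46 48 36
f 47 33 49
f 47 49 48
f 48 49 50
f 48 50 36
f 49 33 51
f 49 51 50
f 50 51 52
f 50 52 36
f 51 33 53
f 51 53 52
f 52 53 54
f 52 54 36
f 53 33 55
f 53 55 54
f 54 55 56
f 54 56 36
f 55 33 57
f 55 57 56
f 56 57 58
f 56 58 36
f 57 33 59
f 57 59 58
f 58 59 60
f 58 60 36
f 59 33 61
f 59 61 60
f 60 61 62
f 60 62 36
f 61 33 63
f 61 63 62
f 62 63 64
f 62 64 36
f 63 33 65
f 63 65 64
f 64 65 66
f 64 66 36
f 65 33 34
f 65 34 66
f 66 34 35
f 66 35 36
f 67 104 83
f 104 78 107
f 83 107 72
f 104 107 83
f 67 83 79
f 83 72 84
f 79 84 68
f 83 84 79
f 67 79 88
f 79 68 89
f 88 89 74
f 79 89 88
f 67 88 100
f 88 74 103
f 100 103 77
f 88 103 100
f 67 100 104
f 100 77 108
f 104 108 78
f 100 108 104
f 68 84 95
f 84 72 98
f 95 98 76
f 84 98 95
f 72 107 85
f 107 78 106
f 85 106 71
f 107 106 85
f 78 108 105
f 108 77 101
f 105 101 69
f 108 101 105
f 77 103 102
f 103 74 90
f 102 90 73
f 103 90 102
f 74 89 94
f 89 68 91
f 94 91 75
f 89 91 94
f 70 96 82
f 96 76 97
f 82 97 71
f 96 97 82
f 70 82 80
f 82 71 81
f 80 81 69
f 82 81 80
f 70 80 87
f 80 69 86
f 87 86 73
f 80 86 87
f 70 87 92
f 87 73 93
f 92 93 75
f 87 93 92
f 70 92 96
f 92 75 99
f 96 99 76
f 92 99 96
f 71 97 85
f 97 76 98
f 85 98 72
f 97 98 85
f 69 81 105
f 81 71 106
f 105 106 78
f 81 106 105
f 73 86 102
f 86 69 101
f 102 101 77
f 86 101 102
f 75 93 94
f 93 73 90
f 94 90 74
f 93 90 94
f 76 99 95
f 99 75 91
f 95 91 68
f 99 91 95



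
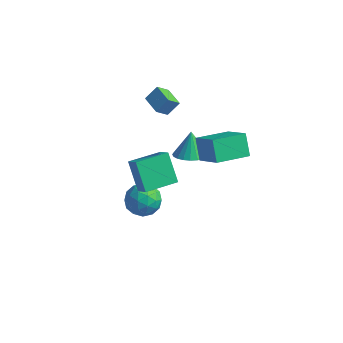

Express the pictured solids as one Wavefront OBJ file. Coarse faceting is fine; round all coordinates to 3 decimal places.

v -1.306 -0.554 -2.591
v -0.76 -0.811 -1.605
v -1.12 -2.329 -3.155
v -0.574 -2.586 -2.169
v -1.702 -2.331 -2.156
v -1.817 -1.234 -1.807
v -0.063 -1.906 -2.953
v -0.178 -0.809 -2.604
v 0.008 -1.646 -1.828
v -1.005 -1.909 -1.335
v -0.875 -1.231 -3.425
v -1.888 -1.494 -2.932
v -1.049 -0.527 -2.048
v -0.831 -2.613 -2.712
v -1.494 -2.463 -2.704
v -1.173 -2.614 -2.124
v -1.671 -0.776 -2.168
v -1.35 -0.926 -1.588
v -1.903 -1.82 -1.912
v -0.53 -2.214 -3.172
v -0.209 -2.364 -2.592
v -0.707 -0.526 -2.636
v -0.386 -0.677 -2.056
v 0.023 -1.32 -2.848
v -0.277 -1.169 -1.6
v -0.167 -2.212 -1.931
v 0.133 -1.812 -2.392
v 0.065 -1.168 -2.187
v -0.872 -1.323 -1.31
v -0.763 -2.366 -1.642
v -1.426 -2.216 -1.634
v -1.494 -1.572 -1.429
v -0.421 -1.814 -1.442
v -1.117 -0.774 -3.118
v -1.008 -1.817 -3.45
v -0.386 -1.568 -3.331
v -0.454 -0.924 -3.126
v -1.713 -0.928 -2.829
v -1.603 -1.971 -3.16
v -1.945 -1.972 -2.573
v -2.013 -1.328 -2.368
v -1.459 -1.326 -3.318
v -0.029 -4.264 4.326
v 0.746 -4.657 5.064
v 0.922 -2.552 4.24
v 1.697 -2.946 4.978
v 1.043 -4.934 2.842
v 1.818 -5.328 3.58
v 1.994 -3.223 2.756
v 2.769 -3.616 3.494
v -3.328 3.476 1.468
v -3.634 2.741 2.212
v -2.909 4.116 2.272
v -3.215 3.381 3.017
v -2.145 2.859 1.343
v -2.451 2.124 2.088
v -1.726 3.499 2.148
v -2.032 2.764 2.892
v 0.525 1.194 0.418
v 1.431 1.745 0.424
v 0.155 1.786 1.902
v 1.172 2.017 0.251
v 0.815 2.164 0.103
v 0.413 2.163 0.003
v 0.029 2.015 -0.033
v -0.28 1.741 -0.001
v -0.466 1.384 0.094
v -0.501 0.999 0.239
v -0.38 0.643 0.412
v -0.121 0.371 0.585
v 0.236 0.224 0.733
v 0.638 0.225 0.833
v 1.022 0.373 0.87
v 1.331 0.647 0.838
v 1.517 1.004 0.742
v 1.552 1.389 0.597
v 3.976 -1.612 4.177
v 3.297 -0.984 5.332
v 2.489 -0.986 2.962
v 1.81 -0.358 4.117
v 5.01 0.158 3.823
v 4.331 0.786 4.978
v 3.523 0.784 2.608
v 2.844 1.412 3.763
f 1 38 17
f 38 12 41
f 17 41 6
f 38 41 17
f 1 17 13
f 17 6 18
f 13 18 2
f 17 18 13
f 1 13 22
f 13 2 23
f 22 23 8
f 13 23 22
f 1 22 34
f 22 8 37
f 34 37 11
f 22 37 34
f 1 34 38
f 34 11 42
f 38 42 12
f 34 42 38
f 2 18 29
f 18 6 32
f 29 32 10
f 18 32 29
f 6 41 19
f 41 12 40
f 19 40 5
f 41 40 19
f 12 42 39
f 42 11 35
f 39 35 3
f 42 35 39
f 11 37 36
f 37 8 24
f 36 24 7
f 37 24 36
f 8 23 28
f 23 2 25
f 28 25 9
f 23 25 28
f 4 30 16
f 30 10 31
f 16 31 5
f 30 31 16
f 4 16 14
f 16 5 15
f 14 15 3
f 16 15 14
f 4 14 21
f 14 3 20
f 21 20 7
f 14 20 21
f 4 21 26
f 21 7 27
f 26 27 9
f 21 27 26
f 4 26 30
f 26 9 33
f 30 33 10
f 26 33 30
f 5 31 19
f 31 10 32
f 19 32 6
f 31 32 19
f 3 15 39
f 15 5 40
f 39 40 12
f 15 40 39
f 7 20 36
f 20 3 35
f 36 35 11
f 20 35 36
f 9 27 28
f 27 7 24
f 28 24 8
f 27 24 28
f 10 33 29
f 33 9 25
f 29 25 2
f 33 25 29
f 44 46 43
f 47 44 43
f 43 46 45
f 45 47 43
f 44 50 46
f 48 44 47
f 48 50 44
f 46 50 45
f 49 47 45
f 45 50 49
f 49 48 47
f 50 48 49
f 52 54 51
f 55 52 51
f 51 54 53
f 53 55 51
f 52 58 54
f 56 52 55
f 56 58 52
f 54 58 53
f 57 55 53
f 53 58 57
f 57 56 55
f 58 56 57
f 60 59 62
f 60 62 61
f 62 59 63
f 62 63 61
f 63 59 64
f 63 64 61
f 64 59 65
f 64 65 61
f 65 59 66
f 65 66 61
f 66 59 67
f 66 67 61
f 67 59 68
f 67 68 61
f 68 59 69
f 68 69 61
f 69 59 70
f 69 70 61
f 70 59 71
f 70 71 61
f 71 59 72
f 71 72 61
f 72 59 73
f 72 73 61
f 73 59 74
f 73 74 61
f 74 59 75
f 74 75 61
f 75 59 76
f 75 76 61
f 76 59 60
f 76 60 61
f 78 80 77
f 81 78 77
f 77 80 79
f 79 81 77
f 78 84 80
f 82 78 81
f 82 84 78
f 80 84 79
f 83 81 79
f 79 84 83
f 83 82 81
f 84 82 83



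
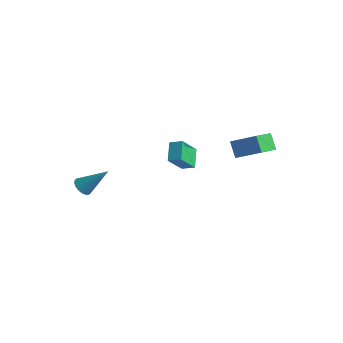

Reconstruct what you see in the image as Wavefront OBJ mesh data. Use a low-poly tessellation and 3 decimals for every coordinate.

v 2.296 2.676 1.734
v 3.761 3.263 2.619
v 2.1 4.325 0.965
v 3.565 4.912 1.851
v 2.995 2.328 0.809
v 4.46 2.915 1.695
v 2.799 3.977 0.041
v 4.264 4.564 0.926
v -3.061 -4.336 -0.967
v -2.716 -4.919 -0.914
v -1.819 -3.464 0.527
v -2.577 -4.794 -1.102
v -2.512 -4.6 -1.27
v -2.531 -4.365 -1.392
v -2.63 -4.125 -1.449
v -2.795 -3.918 -1.433
v -3 -3.774 -1.346
v -3.215 -3.716 -1.201
v -3.406 -3.752 -1.021
v -3.545 -3.877 -0.833
v -3.61 -4.072 -0.665
v -3.592 -4.307 -0.543
v -3.493 -4.547 -0.486
v -3.328 -4.754 -0.502
v -3.122 -4.897 -0.589
v -2.908 -4.956 -0.733
v -1.47 1.399 -1.141
v -2.185 2.371 -0.373
v -1.352 2.559 -2.499
v -2.067 3.531 -1.731
v -0.693 1.709 -0.809
v -1.408 2.681 -0.041
v -0.575 2.869 -2.167
v -1.29 3.841 -1.399
f 2 4 1
f 5 2 1
f 1 4 3
f 3 5 1
f 2 8 4
f 6 2 5
f 6 8 2
f 4 8 3
f 7 5 3
f 3 8 7
f 7 6 5
f 8 6 7
f 10 9 12
f 10 12 11
f 12 9 13
f 12 13 11
f 13 9 14
f 13 14 11
f 14 9 15
f 14 15 11
f 15 9 16
f 15 16 11
f 16 9 17
f 16 17 11
f 17 9 18
f 17 18 11
f 18 9 19
f 18 19 11
f 19 9 20
f 19 20 11
f 20 9 21
f 20 21 11
f 21 9 22
f 21 22 11
f 22 9 23
f 22 23 11
f 23 9 24
f 23 24 11
f 24 9 25
f 24 25 11
f 25 9 26
f 25 26 11
f 26 9 10
f 26 10 11
f 28 30 27
f 31 28 27
f 27 30 29
f 29 31 27
f 28 34 30
f 32 28 31
f 32 34 28
f 30 34 29
f 33 31 29
f 29 34 33
f 33 32 31
f 34 32 33



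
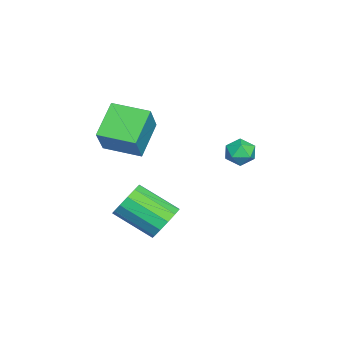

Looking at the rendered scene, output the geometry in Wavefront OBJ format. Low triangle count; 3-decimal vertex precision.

v -2.971 3.312 1.48
v -2.714 2.979 2.135
v -4.086 3.521 2.025
v -3.829 3.188 2.68
v -3.54 3.874 2.452
v -2.851 3.745 2.116
v -3.949 2.755 2.044
v -3.26 2.626 1.708
v -3.319 2.635 2.484
v -3.066 3.327 2.736
v -3.734 3.173 1.424
v -3.481 3.865 1.676
v -0.601 0.484 -0.926
v -0.127 -0.026 -1.586
v -0.504 -1.815 -0.474
v -0.979 -1.304 0.186
v 0.24 0.125 -1.218
v -0.138 -1.664 -0.106
v 0.339 0.391 -0.758
v -0.038 -1.398 0.355
v 0.14 0.686 -0.35
v -0.238 -1.103 0.762
v -0.294 0.917 -0.126
v -0.672 -0.871 0.986
v -0.826 1.011 -0.156
v -1.204 -0.778 0.957
v -1.287 0.938 -0.43
v -1.664 -0.851 0.682
v -1.529 0.72 -0.862
v -1.907 -1.068 0.251
v -1.477 0.428 -1.314
v -1.855 -1.361 -0.202
v -1.147 0.154 -1.643
v -1.525 -1.635 -0.531
v -0.644 -0.016 -1.745
v -1.021 -1.804 -0.632
v -3.2 -2.044 3.93
v -2.061 -2.092 5.374
v -2.895 -0.31 3.746
v -1.757 -0.358 5.191
v -1.743 -2.422 2.769
v -0.605 -2.47 4.214
v -1.439 -0.688 2.586
v -0.3 -0.736 4.03
f 1 12 6
f 1 6 2
f 1 2 8
f 1 8 11
f 1 11 12
f 2 6 10
f 6 12 5
f 12 11 3
f 11 8 7
f 8 2 9
f 4 10 5
f 4 5 3
f 4 3 7
f 4 7 9
f 4 9 10
f 5 10 6
f 3 5 12
f 7 3 11
f 9 7 8
f 10 9 2
f 14 13 17
f 14 17 15
f 15 17 18
f 15 18 16
f 17 13 19
f 17 19 18
f 18 19 20
f 18 20 16
f 19 13 21
f 19 21 20
f 20 21 22
f 20 22 16
f 21 13 23
f 21 23 22
f 22 23 24
f 22 24 16
f 23 13 25
f 23 25 24
f 24 25 26
f 24 26 16
f 25 13 27
f 25 27 26
f 26 27 28
f 26 28 16
f 27 13 29
f 27 29 28
f 28 29 30
f 28 30 16
f 29 13 31
f 29 31 30
f 30 31 32
f 30 32 16
f 31 13 33
f 31 33 32
f 32 33 34
f 32 34 16
f 33 13 35
f 33 35 34
f 34 35 36
f 34 36 16
f 35 13 14
f 35 14 36
f 36 14 15
f 36 15 16
f 38 40 37
f 41 38 37
f 37 40 39
f 39 41 37
f 38 44 40
f 42 38 41
f 42 44 38
f 40 44 39
f 43 41 39
f 39 44 43
f 43 42 41
f 44 42 43



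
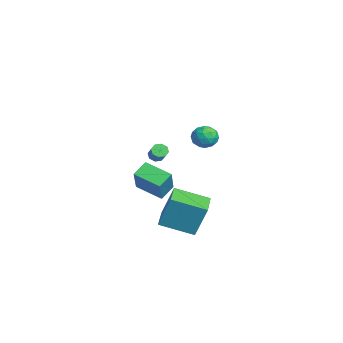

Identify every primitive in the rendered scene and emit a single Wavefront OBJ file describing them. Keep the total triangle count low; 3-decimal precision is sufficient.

v 1.795 0.839 0.781
v 2.071 1.078 0.44
v 2.881 1.14 1.137
v 2.605 0.901 1.479
v 1.866 1.318 0.657
v 2.676 1.38 1.354
v 1.62 1.277 0.947
v 2.429 1.339 1.644
v 1.476 0.98 1.14
v 2.286 1.041 1.837
v 1.519 0.6 1.123
v 2.329 0.662 1.82
v 1.724 0.36 0.906
v 2.534 0.422 1.603
v 1.971 0.401 0.616
v 2.78 0.463 1.313
v 2.114 0.699 0.423
v 2.924 0.76 1.12
v 2.42 1.015 -3.481
v 2.676 1.679 -1.484
v 2.954 2.969 -4.199
v 3.21 3.634 -2.202
v 4.13 0.526 -3.538
v 4.386 1.191 -1.541
v 4.664 2.481 -4.256
v 4.92 3.145 -2.259
v 2.632 4.044 2.612
v 3.037 3.648 2.005
v 1.543 3.292 2.375
v 1.948 2.896 1.768
v 2.172 2.782 2.56
v 2.845 3.246 2.706
v 1.735 3.694 1.674
v 2.408 4.158 1.82
v 2.483 3.431 1.425
v 2.753 2.868 1.972
v 1.827 4.072 2.408
v 2.097 3.509 2.955
v 2.93 3.912 2.329
v 1.65 3.028 2.051
v 1.781 2.961 2.516
v 2.02 2.728 2.159
v 2.817 3.676 2.741
v 3.055 3.443 2.384
v 2.547 2.934 2.711
v 1.525 3.497 1.996
v 1.763 3.264 1.639
v 2.56 4.212 2.221
v 2.799 3.979 1.864
v 2.033 4.006 1.669
v 2.843 3.552 1.631
v 2.202 3.11 1.492
v 2.077 3.579 1.437
v 2.473 3.852 1.523
v 3.001 3.22 1.953
v 2.361 2.779 1.814
v 2.492 2.712 2.279
v 2.888 2.985 2.365
v 2.675 3.093 1.612
v 2.219 4.161 2.566
v 1.579 3.72 2.427
v 1.692 3.955 2.015
v 2.088 4.228 2.101
v 2.378 3.83 2.888
v 1.737 3.388 2.749
v 2.107 3.088 2.857
v 2.503 3.361 2.943
v 1.905 3.847 2.768
v -2.836 1.903 -4.982
v -3.974 0.553 -4.396
v -3.466 2.707 -4.353
v -4.603 1.358 -3.766
v -1.617 1.582 -3.354
v -2.754 0.233 -2.767
v -2.246 2.387 -2.724
v -3.384 1.037 -2.138
f 2 1 5
f 2 5 3
f 3 5 6
f 3 6 4
f 5 1 7
f 5 7 6
f 6 7 8
f 6 8 4
f 7 1 9
f 7 9 8
f 8 9 10
f 8 10 4
f 9 1 11
f 9 11 10
f 10 11 12
f 10 12 4
f 11 1 13
f 11 13 12
f 12 13 14
f 12 14 4
f 13 1 15
f 13 15 14
f 14 15 16
f 14 16 4
f 15 1 17
f 15 17 16
f 16 17 18
f 16 18 4
f 17 1 2
f 17 2 18
f 18 2 3
f 18 3 4
f 20 22 19
f 23 20 19
f 19 22 21
f 21 23 19
f 20 26 22
f 24 20 23
f 24 26 20
f 22 26 21
f 25 23 21
f 21 26 25
f 25 24 23
f 26 24 25
f 27 64 43
f 64 38 67
f 43 67 32
f 64 67 43
f 27 43 39
f 43 32 44
f 39 44 28
f 43 44 39
f 27 39 48
f 39 28 49
f 48 49 34
f 39 49 48
f 27 48 60
f 48 34 63
f 60 63 37
f 48 63 60
f 27 60 64
f 60 37 68
f 64 68 38
f 60 68 64
f 28 44 55
f 44 32 58
f 55 58 36
f 44 58 55
f 32 67 45
f 67 38 66
f 45 66 31
f 67 66 45
f 38 68 65
f 68 37 61
f 65 61 29
f 68 61 65
f 37 63 62
f 63 34 50
f 62 50 33
f 63 50 62
f 34 49 54
f 49 28 51
f 54 51 35
f 49 51 54
f 30 56 42
f 56 36 57
f 42 57 31
f 56 57 42
f 30 42 40
f 42 31 41
f 40 41 29
f 42 41 40
f 30 40 47
f 40 29 46
f 47 46 33
f 40 46 47
f 30 47 52
f 47 33 53
f 52 53 35
f 47 53 52
f 30 52 56
f 52 35 59
f 56 59 36
f 52 59 56
f 31 57 45
f 57 36 58
f 45 58 32
f 57 58 45
f 29 41 65
f 41 31 66
f 65 66 38
f 41 66 65
f 33 46 62
f 46 29 61
f 62 61 37
f 46 61 62
f 35 53 54
f 53 33 50
f 54 50 34
f 53 50 54
f 36 59 55
f 59 35 51
f 55 51 28
f 59 51 55
f 70 72 69
f 73 70 69
f 69 72 71
f 71 73 69
f 70 76 72
f 74 70 73
f 74 76 70
f 72 76 71
f 75 73 71
f 71 76 75
f 75 74 73
f 76 74 75



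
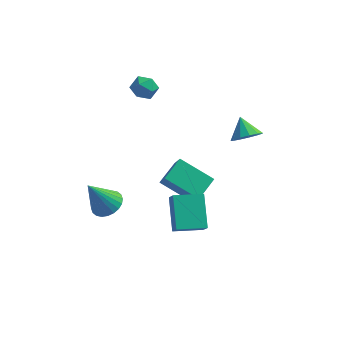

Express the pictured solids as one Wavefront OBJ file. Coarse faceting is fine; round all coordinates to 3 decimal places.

v -3.485 -0.258 -1.788
v -2.813 -0.742 -1.595
v -4.295 -0.682 -0.032
v -2.716 -0.447 -1.479
v -2.735 -0.124 -1.41
v -2.869 0.18 -1.398
v -3.096 0.416 -1.446
v -3.383 0.55 -1.546
v -3.685 0.561 -1.683
v -3.956 0.448 -1.835
v -4.156 0.226 -1.981
v -4.253 -0.069 -2.097
v -4.234 -0.392 -2.166
v -4.1 -0.696 -2.178
v -3.873 -0.932 -2.13
v -3.586 -1.066 -2.03
v -3.284 -1.077 -1.893
v -3.013 -0.964 -1.741
v -1.335 2.13 -2.158
v -0.779 3.341 -1.695
v 0.417 1.678 -3.08
v 0.973 2.889 -2.617
v -0.993 1.631 -1.263
v -0.437 2.842 -0.8
v 0.759 1.179 -2.185
v 1.315 2.39 -1.722
v -2.825 4.399 3.36
v -2.173 4.291 2.992
v -2.527 3.509 4.148
v -1.875 3.401 3.78
v -1.986 4.037 4.176
v -2.17 4.587 3.688
v -2.53 3.213 3.452
v -2.714 3.763 2.964
v -1.99 3.558 3.048
v -1.654 4.067 3.496
v -3.046 3.733 3.644
v -2.71 4.242 4.092
v 0.035 -2.484 -1.08
v -0.351 -1.042 0.029
v 1.411 -1.955 -1.289
v 1.026 -0.513 -0.18
v 0.294 -2.907 -0.44
v -0.091 -1.465 0.669
v 1.671 -2.378 -0.649
v 1.285 -0.936 0.46
v 2.941 1.599 2.656
v 3.631 2.004 2.64
v 2.499 2.381 3.404
v 3.376 2.175 2.311
v 2.983 2.164 2.09
v 2.577 1.973 2.05
v 2.286 1.663 2.201
v 2.204 1.333 2.497
v 2.356 1.087 2.843
v 2.693 1.004 3.13
v 3.11 1.11 3.266
v 3.473 1.371 3.208
v 3.667 1.704 2.975
f 2 1 4
f 2 4 3
f 4 1 5
f 4 5 3
f 5 1 6
f 5 6 3
f 6 1 7
f 6 7 3
f 7 1 8
f 7 8 3
f 8 1 9
f 8 9 3
f 9 1 10
f 9 10 3
f 10 1 11
f 10 11 3
f 11 1 12
f 11 12 3
f 12 1 13
f 12 13 3
f 13 1 14
f 13 14 3
f 14 1 15
f 14 15 3
f 15 1 16
f 15 16 3
f 16 1 17
f 16 17 3
f 17 1 18
f 17 18 3
f 18 1 2
f 18 2 3
f 20 22 19
f 23 20 19
f 19 22 21
f 21 23 19
f 20 26 22
f 24 20 23
f 24 26 20
f 22 26 21
f 25 23 21
f 21 26 25
f 25 24 23
f 26 24 25
f 27 38 32
f 27 32 28
f 27 28 34
f 27 34 37
f 27 37 38
f 28 32 36
f 32 38 31
f 38 37 29
f 37 34 33
f 34 28 35
f 30 36 31
f 30 31 29
f 30 29 33
f 30 33 35
f 30 35 36
f 31 36 32
f 29 31 38
f 33 29 37
f 35 33 34
f 36 35 28
f 40 42 39
f 43 40 39
f 39 42 41
f 41 43 39
f 40 46 42
f 44 40 43
f 44 46 40
f 42 46 41
f 45 43 41
f 41 46 45
f 45 44 43
f 46 44 45
f 48 47 50
f 48 50 49
f 50 47 51
f 50 51 49
f 51 47 52
f 51 52 49
f 52 47 53
f 52 53 49
f 53 47 54
f 53 54 49
f 54 47 55
f 54 55 49
f 55 47 56
f 55 56 49
f 56 47 57
f 56 57 49
f 57 47 58
f 57 58 49
f 58 47 59
f 58 59 49
f 59 47 48
f 59 48 49



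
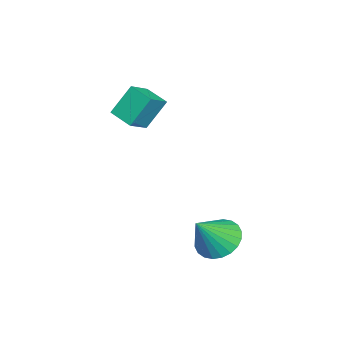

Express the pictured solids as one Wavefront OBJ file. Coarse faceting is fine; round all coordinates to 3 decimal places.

v 0.841 2.699 -1.451
v 1.223 2.077 -2.012
v 1.719 2.101 -0.189
v 1.453 2.351 -2.043
v 1.591 2.677 -1.983
v 1.614 3.007 -1.843
v 1.52 3.29 -1.644
v 1.322 3.483 -1.414
v 1.051 3.556 -1.191
v 0.748 3.499 -1.007
v 0.459 3.321 -0.891
v 0.228 3.048 -0.86
v 0.091 2.721 -0.919
v 0.068 2.392 -1.059
v 0.162 2.109 -1.259
v 0.36 1.916 -1.488
v 0.631 1.842 -1.711
v 0.934 1.899 -1.895
v -4.19 -1.022 2.903
v -3.344 -1.411 3.429
v -3.618 -0.147 2.631
v -2.772 -0.536 3.157
v -3.748 -1.684 1.703
v -2.902 -2.073 2.229
v -3.176 -0.809 1.431
v -2.33 -1.198 1.957
f 2 1 4
f 2 4 3
f 4 1 5
f 4 5 3
f 5 1 6
f 5 6 3
f 6 1 7
f 6 7 3
f 7 1 8
f 7 8 3
f 8 1 9
f 8 9 3
f 9 1 10
f 9 10 3
f 10 1 11
f 10 11 3
f 11 1 12
f 11 12 3
f 12 1 13
f 12 13 3
f 13 1 14
f 13 14 3
f 14 1 15
f 14 15 3
f 15 1 16
f 15 16 3
f 16 1 17
f 16 17 3
f 17 1 18
f 17 18 3
f 18 1 2
f 18 2 3
f 20 22 19
f 23 20 19
f 19 22 21
f 21 23 19
f 20 26 22
f 24 20 23
f 24 26 20
f 22 26 21
f 25 23 21
f 21 26 25
f 25 24 23
f 26 24 25



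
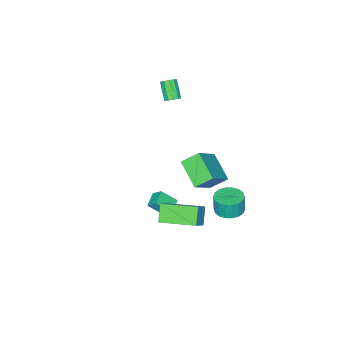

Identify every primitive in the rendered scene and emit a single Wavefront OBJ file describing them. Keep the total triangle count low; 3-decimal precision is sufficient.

v -3.753 -3.466 0.561
v -3.283 -3.653 0.63
v -3.757 -4.48 1.628
v -4.227 -4.294 1.559
v -3.318 -3.404 0.82
v -3.792 -4.231 1.818
v -3.519 -3.179 0.911
v -3.993 -4.006 1.909
v -3.809 -3.063 0.869
v -4.283 -3.89 1.866
v -4.078 -3.102 0.709
v -4.552 -3.929 1.706
v -4.223 -3.28 0.492
v -4.697 -4.107 1.49
v -4.188 -3.529 0.302
v -4.662 -4.356 1.3
v -3.987 -3.754 0.211
v -4.461 -4.581 1.209
v -3.697 -3.87 0.254
v -4.171 -4.697 1.251
v -3.428 -3.831 0.414
v -3.902 -4.658 1.411
v -2.49 -0.312 -2.61
v -3.259 0.384 -1.86
v -1.954 1.296 -3.554
v -2.723 1.992 -2.804
v -0.877 -0.032 -1.216
v -1.646 0.664 -0.466
v -0.341 1.576 -2.16
v -1.11 2.272 -1.41
v 0.664 0.508 -3.646
v 0.587 1.105 -3.089
v 1.492 0.892 -3.943
v 1.415 1.489 -3.386
v 1.285 -0.189 -2.814
v 1.208 0.408 -2.257
v 2.113 0.195 -3.111
v 2.036 0.792 -2.554
v 3.182 2.712 -2.08
v 2.518 2.215 -1.199
v 2.208 4.652 -1.72
v 1.544 4.155 -0.839
v 4.076 3.005 -1.241
v 3.412 2.508 -0.36
v 3.102 4.945 -0.881
v 2.438 4.448 -0
v -1.749 3.019 -4.284
v -0.85 3.068 -4.28
v -0.853 3.011 -3.091
v -1.751 2.961 -3.096
v -0.961 3.453 -4.262
v -0.963 3.395 -3.073
v -1.227 3.751 -4.248
v -1.23 3.694 -3.059
v -1.597 3.905 -4.241
v -1.6 3.847 -3.053
v -1.997 3.883 -4.243
v -2 3.825 -3.055
v -2.348 3.69 -4.253
v -2.35 3.632 -3.065
v -2.58 3.364 -4.27
v -2.583 3.306 -3.081
v -2.647 2.969 -4.289
v -2.65 2.912 -3.1
v -2.537 2.585 -4.307
v -2.539 2.527 -3.118
v -2.27 2.286 -4.321
v -2.273 2.229 -3.132
v -1.9 2.133 -4.327
v -1.903 2.075 -3.139
v -1.5 2.155 -4.325
v -1.503 2.097 -3.137
v -1.15 2.348 -4.315
v -1.152 2.29 -3.127
v -0.917 2.674 -4.299
v -0.92 2.616 -3.11
f 2 1 5
f 2 5 3
f 3 5 6
f 3 6 4
f 5 1 7
f 5 7 6
f 6 7 8
f 6 8 4
f 7 1 9
f 7 9 8
f 8 9 10
f 8 10 4
f 9 1 11
f 9 11 10
f 10 11 12
f 10 12 4
f 11 1 13
f 11 13 12
f 12 13 14
f 12 14 4
f 13 1 15
f 13 15 14
f 14 15 16
f 14 16 4
f 15 1 17
f 15 17 16
f 16 17 18
f 16 18 4
f 17 1 19
f 17 19 18
f 18 19 20
f 18 20 4
f 19 1 21
f 19 21 20
f 20 21 22
f 20 22 4
f 21 1 2
f 21 2 22
f 22 2 3
f 22 3 4
f 24 26 23
f 27 24 23
f 23 26 25
f 25 27 23
f 24 30 26
f 28 24 27
f 28 30 24
f 26 30 25
f 29 27 25
f 25 30 29
f 29 28 27
f 30 28 29
f 32 34 31
f 35 32 31
f 31 34 33
f 33 35 31
f 32 38 34
f 36 32 35
f 36 38 32
f 34 38 33
f 37 35 33
f 33 38 37
f 37 36 35
f 38 36 37
f 40 42 39
f 43 40 39
f 39 42 41
f 41 43 39
f 40 46 42
f 44 40 43
f 44 46 40
f 42 46 41
f 45 43 41
f 41 46 45
f 45 44 43
f 46 44 45
f 48 47 51
f 48 51 49
f 49 51 52
f 49 52 50
f 51 47 53
f 51 53 52
f 52 53 54
f 52 54 50
f 53 47 55
f 53 55 54
f 54 55 56
f 54 56 50
f 55 47 57
f 55 57 56
f 56 57 58
f 56 58 50
f 57 47 59
f 57 59 58
f 58 59 60
f 58 60 50
f 59 47 61
f 59 61 60
f 60 61 62
f 60 62 50
f 61 47 63
f 61 63 62
f 62 63 64
f 62 64 50
f 63 47 65
f 63 65 64
f 64 65 66
f 64 66 50
f 65 47 67
f 65 67 66
f 66 67 68
f 66 68 50
f 67 47 69
f 67 69 68
f 68 69 70
f 68 70 50
f 69 47 71
f 69 71 70
f 70 71 72
f 70 72 50
f 71 47 73
f 71 73 72
f 72 73 74
f 72 74 50
f 73 47 75
f 73 75 74
f 74 75 76
f 74 76 50
f 75 47 48
f 75 48 76
f 76 48 49
f 76 49 50



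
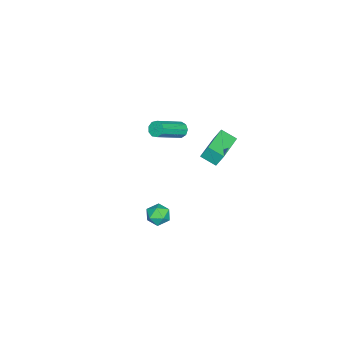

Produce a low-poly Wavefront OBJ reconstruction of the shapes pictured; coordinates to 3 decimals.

v 3.254 1.898 -0.513
v 3.777 1.425 -0.635
v 2.723 1.135 0.175
v 3.246 0.662 0.053
v 3.378 1.25 0.437
v 3.707 1.722 0.012
v 2.793 0.838 -0.472
v 3.122 1.31 -0.897
v 3.492 0.77 -0.609
v 3.853 1.025 -0.048
v 2.647 1.535 -0.412
v 3.008 1.79 0.149
v -3.577 2.137 0.384
v -3.644 2.546 1.216
v -3.482 3.042 -0.054
v -3.549 3.452 0.778
v -1.531 2.028 0.602
v -1.598 2.438 1.434
v -1.436 2.934 0.164
v -1.503 3.343 0.996
v -4.621 -0.078 -0.348
v -4.261 0.119 -0.683
v -2.719 -0.765 0.453
v -3.079 -0.962 0.788
v -4.323 0.355 -0.415
v -2.781 -0.529 0.721
v -4.525 0.389 -0.116
v -2.982 -0.496 1.02
v -4.771 0.204 0.075
v -3.229 -0.681 1.211
v -4.948 -0.113 0.068
v -3.405 -0.997 1.204
v -4.971 -0.413 -0.134
v -3.429 -1.298 1.002
v -4.831 -0.557 -0.436
v -3.289 -1.441 0.7
v -4.593 -0.476 -0.697
v -3.05 -1.36 0.439
v -4.368 -0.209 -0.795
v -2.825 -1.093 0.342
f 1 12 6
f 1 6 2
f 1 2 8
f 1 8 11
f 1 11 12
f 2 6 10
f 6 12 5
f 12 11 3
f 11 8 7
f 8 2 9
f 4 10 5
f 4 5 3
f 4 3 7
f 4 7 9
f 4 9 10
f 5 10 6
f 3 5 12
f 7 3 11
f 9 7 8
f 10 9 2
f 14 16 13
f 17 14 13
f 13 16 15
f 15 17 13
f 14 20 16
f 18 14 17
f 18 20 14
f 16 20 15
f 19 17 15
f 15 20 19
f 19 18 17
f 20 18 19
f 22 21 25
f 22 25 23
f 23 25 26
f 23 26 24
f 25 21 27
f 25 27 26
f 26 27 28
f 26 28 24
f 27 21 29
f 27 29 28
f 28 29 30
f 28 30 24
f 29 21 31
f 29 31 30
f 30 31 32
f 30 32 24
f 31 21 33
f 31 33 32
f 32 33 34
f 32 34 24
f 33 21 35
f 33 35 34
f 34 35 36
f 34 36 24
f 35 21 37
f 35 37 36
f 36 37 38
f 36 38 24
f 37 21 39
f 37 39 38
f 38 39 40
f 38 40 24
f 39 21 22
f 39 22 40
f 40 22 23
f 40 23 24

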